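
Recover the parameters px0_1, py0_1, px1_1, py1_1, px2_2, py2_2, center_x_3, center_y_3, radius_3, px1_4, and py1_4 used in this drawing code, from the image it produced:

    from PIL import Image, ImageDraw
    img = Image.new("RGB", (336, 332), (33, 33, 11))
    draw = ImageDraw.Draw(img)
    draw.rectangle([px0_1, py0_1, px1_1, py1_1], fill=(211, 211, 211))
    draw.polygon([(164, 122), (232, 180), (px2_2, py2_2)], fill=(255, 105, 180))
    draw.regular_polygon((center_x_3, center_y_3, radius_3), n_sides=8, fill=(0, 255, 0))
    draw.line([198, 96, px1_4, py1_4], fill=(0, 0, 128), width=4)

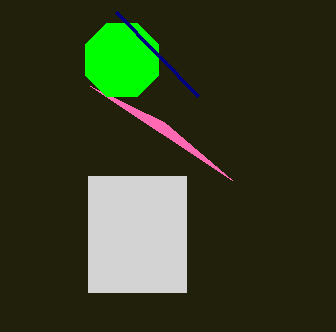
px0_1 = 88
py0_1 = 176
px1_1 = 186
py1_1 = 292
px2_2 = 90
py2_2 = 86
center_x_3 = 122
center_y_3 = 60
radius_3 = 40
px1_4 = 116
py1_4 = 12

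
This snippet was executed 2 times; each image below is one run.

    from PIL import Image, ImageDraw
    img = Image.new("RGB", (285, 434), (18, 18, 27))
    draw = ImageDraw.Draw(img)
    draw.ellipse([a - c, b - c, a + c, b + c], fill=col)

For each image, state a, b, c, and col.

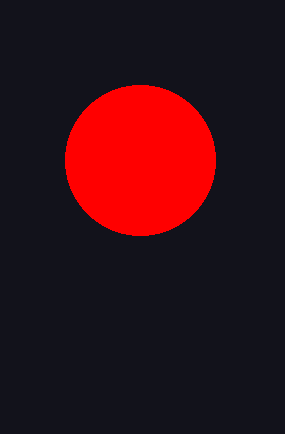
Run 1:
a = 140; b = 160; c = 75; col = 'red'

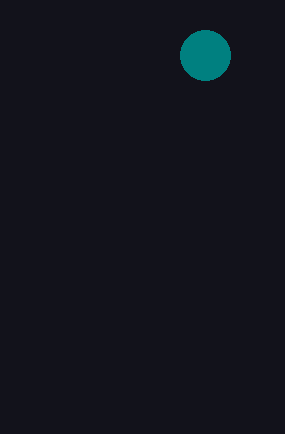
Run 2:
a = 205
b = 55
c = 25
col = 'teal'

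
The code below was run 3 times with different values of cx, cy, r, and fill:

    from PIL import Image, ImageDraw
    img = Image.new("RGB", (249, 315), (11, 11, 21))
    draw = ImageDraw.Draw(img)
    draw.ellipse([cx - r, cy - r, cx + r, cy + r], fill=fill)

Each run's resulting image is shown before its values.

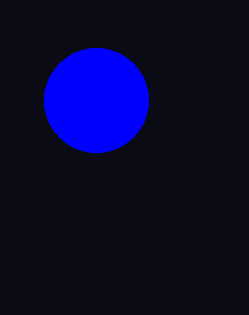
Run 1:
cx = 96, cy = 100, r = 52, fill = 'blue'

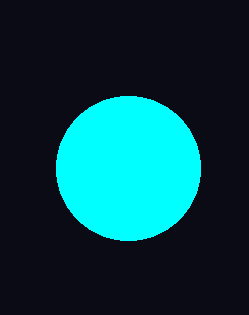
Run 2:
cx = 128; cy = 168; r = 72; fill = 'cyan'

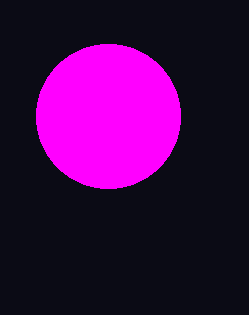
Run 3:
cx = 108; cy = 116; r = 72; fill = 'magenta'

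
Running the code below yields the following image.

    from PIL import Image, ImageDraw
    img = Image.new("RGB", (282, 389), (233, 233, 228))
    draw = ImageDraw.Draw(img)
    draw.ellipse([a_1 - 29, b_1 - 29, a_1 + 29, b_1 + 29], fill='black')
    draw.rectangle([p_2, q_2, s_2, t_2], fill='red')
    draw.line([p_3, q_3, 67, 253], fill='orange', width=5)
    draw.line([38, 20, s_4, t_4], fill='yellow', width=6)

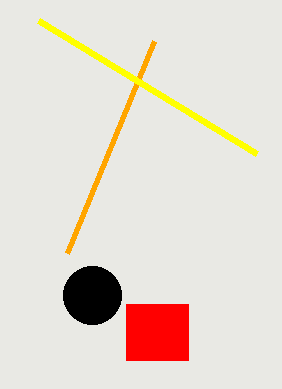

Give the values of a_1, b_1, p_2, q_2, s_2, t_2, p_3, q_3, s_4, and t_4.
a_1 = 92
b_1 = 295
p_2 = 126
q_2 = 304
s_2 = 188
t_2 = 360
p_3 = 154
q_3 = 41
s_4 = 256
t_4 = 153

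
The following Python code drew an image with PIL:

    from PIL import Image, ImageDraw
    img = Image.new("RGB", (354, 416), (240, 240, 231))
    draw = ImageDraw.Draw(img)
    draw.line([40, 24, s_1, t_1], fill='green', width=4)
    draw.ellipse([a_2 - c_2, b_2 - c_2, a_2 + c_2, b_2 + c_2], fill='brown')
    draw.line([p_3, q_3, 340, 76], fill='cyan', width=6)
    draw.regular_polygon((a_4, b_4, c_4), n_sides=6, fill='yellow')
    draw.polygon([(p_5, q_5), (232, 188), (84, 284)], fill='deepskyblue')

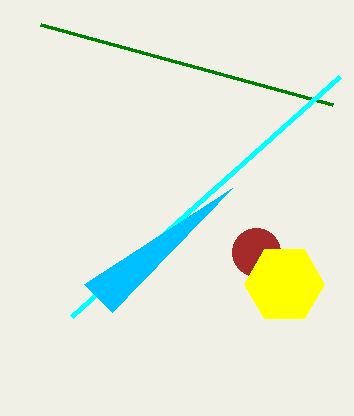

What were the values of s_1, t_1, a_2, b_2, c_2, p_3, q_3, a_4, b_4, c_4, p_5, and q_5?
s_1 = 332, t_1 = 104, a_2 = 256, b_2 = 252, c_2 = 24, p_3 = 72, q_3 = 316, a_4 = 284, b_4 = 284, c_4 = 40, p_5 = 112, q_5 = 312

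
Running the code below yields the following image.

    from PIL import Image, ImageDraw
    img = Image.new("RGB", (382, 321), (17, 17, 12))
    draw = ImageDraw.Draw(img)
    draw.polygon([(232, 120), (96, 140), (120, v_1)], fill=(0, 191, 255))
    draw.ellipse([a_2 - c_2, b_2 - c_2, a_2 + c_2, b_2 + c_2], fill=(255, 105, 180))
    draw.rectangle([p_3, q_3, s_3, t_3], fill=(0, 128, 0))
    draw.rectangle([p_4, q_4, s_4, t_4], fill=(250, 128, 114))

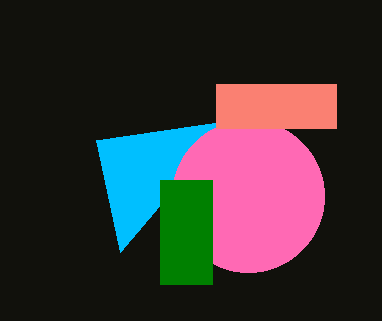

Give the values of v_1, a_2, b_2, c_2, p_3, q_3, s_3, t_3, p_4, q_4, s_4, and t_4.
v_1 = 252; a_2 = 248; b_2 = 196; c_2 = 76; p_3 = 160; q_3 = 180; s_3 = 212; t_3 = 284; p_4 = 216; q_4 = 84; s_4 = 336; t_4 = 128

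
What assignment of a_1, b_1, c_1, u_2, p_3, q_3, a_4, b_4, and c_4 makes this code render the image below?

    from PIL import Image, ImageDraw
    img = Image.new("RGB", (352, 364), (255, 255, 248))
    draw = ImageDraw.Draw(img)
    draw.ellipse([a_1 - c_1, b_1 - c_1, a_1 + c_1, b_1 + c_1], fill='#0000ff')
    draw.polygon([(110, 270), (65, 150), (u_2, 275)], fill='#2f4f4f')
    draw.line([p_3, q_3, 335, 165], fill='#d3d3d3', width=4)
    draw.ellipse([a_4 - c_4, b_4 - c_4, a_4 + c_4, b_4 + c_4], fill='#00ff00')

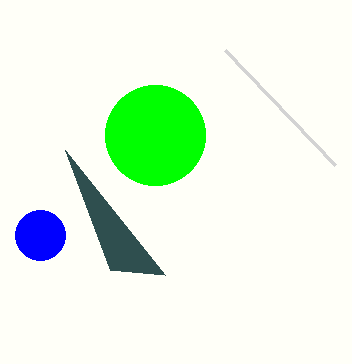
a_1 = 40, b_1 = 235, c_1 = 25, u_2 = 165, p_3 = 225, q_3 = 50, a_4 = 155, b_4 = 135, c_4 = 50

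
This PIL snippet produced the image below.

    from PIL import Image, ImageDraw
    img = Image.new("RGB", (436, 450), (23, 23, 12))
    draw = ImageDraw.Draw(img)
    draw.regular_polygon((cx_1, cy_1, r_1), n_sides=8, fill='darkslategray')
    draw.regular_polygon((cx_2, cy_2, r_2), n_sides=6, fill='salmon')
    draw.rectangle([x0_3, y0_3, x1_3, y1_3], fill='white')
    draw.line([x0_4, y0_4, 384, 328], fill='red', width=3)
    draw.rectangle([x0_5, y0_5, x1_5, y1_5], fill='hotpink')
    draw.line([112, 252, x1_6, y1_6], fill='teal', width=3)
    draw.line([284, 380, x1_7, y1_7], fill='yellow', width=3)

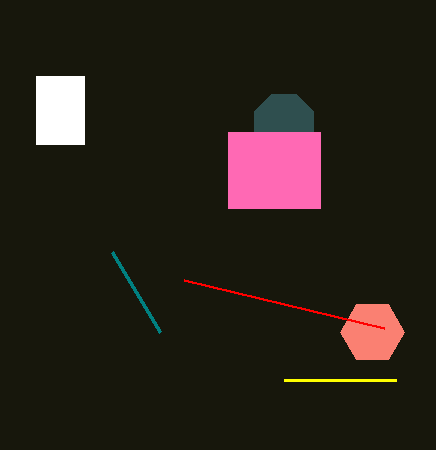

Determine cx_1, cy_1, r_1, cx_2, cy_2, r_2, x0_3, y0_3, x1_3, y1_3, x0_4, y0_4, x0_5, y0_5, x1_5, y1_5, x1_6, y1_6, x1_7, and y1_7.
cx_1 = 284
cy_1 = 124
r_1 = 32
cx_2 = 372
cy_2 = 332
r_2 = 32
x0_3 = 36
y0_3 = 76
x1_3 = 84
y1_3 = 144
x0_4 = 184
y0_4 = 280
x0_5 = 228
y0_5 = 132
x1_5 = 320
y1_5 = 208
x1_6 = 160
y1_6 = 332
x1_7 = 396
y1_7 = 380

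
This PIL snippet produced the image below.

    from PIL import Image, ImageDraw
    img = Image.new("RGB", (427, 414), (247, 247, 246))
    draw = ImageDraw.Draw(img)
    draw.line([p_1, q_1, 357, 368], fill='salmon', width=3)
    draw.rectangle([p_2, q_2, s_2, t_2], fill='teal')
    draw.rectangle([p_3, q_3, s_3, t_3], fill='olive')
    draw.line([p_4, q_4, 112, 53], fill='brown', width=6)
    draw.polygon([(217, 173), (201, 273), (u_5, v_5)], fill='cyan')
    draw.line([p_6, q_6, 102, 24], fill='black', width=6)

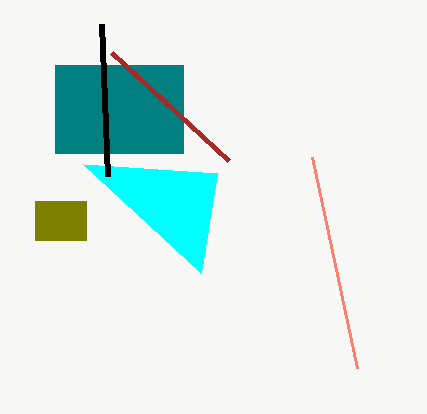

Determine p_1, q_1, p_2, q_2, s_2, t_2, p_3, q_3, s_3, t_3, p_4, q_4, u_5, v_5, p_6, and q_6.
p_1 = 312, q_1 = 157, p_2 = 55, q_2 = 65, s_2 = 183, t_2 = 153, p_3 = 35, q_3 = 201, s_3 = 86, t_3 = 240, p_4 = 229, q_4 = 161, u_5 = 83, v_5 = 164, p_6 = 108, q_6 = 176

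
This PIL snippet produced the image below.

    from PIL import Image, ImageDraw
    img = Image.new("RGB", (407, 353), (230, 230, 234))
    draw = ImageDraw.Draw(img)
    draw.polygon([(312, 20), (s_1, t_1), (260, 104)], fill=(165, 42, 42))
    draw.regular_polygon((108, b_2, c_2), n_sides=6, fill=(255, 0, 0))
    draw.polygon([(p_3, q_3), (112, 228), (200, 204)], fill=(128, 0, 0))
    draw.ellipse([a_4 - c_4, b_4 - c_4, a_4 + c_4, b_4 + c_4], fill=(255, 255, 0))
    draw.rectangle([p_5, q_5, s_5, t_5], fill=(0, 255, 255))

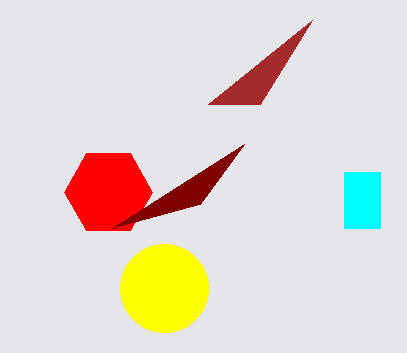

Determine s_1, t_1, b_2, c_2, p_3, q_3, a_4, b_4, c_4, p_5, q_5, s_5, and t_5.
s_1 = 208; t_1 = 104; b_2 = 192; c_2 = 44; p_3 = 244; q_3 = 144; a_4 = 164; b_4 = 288; c_4 = 44; p_5 = 344; q_5 = 172; s_5 = 380; t_5 = 228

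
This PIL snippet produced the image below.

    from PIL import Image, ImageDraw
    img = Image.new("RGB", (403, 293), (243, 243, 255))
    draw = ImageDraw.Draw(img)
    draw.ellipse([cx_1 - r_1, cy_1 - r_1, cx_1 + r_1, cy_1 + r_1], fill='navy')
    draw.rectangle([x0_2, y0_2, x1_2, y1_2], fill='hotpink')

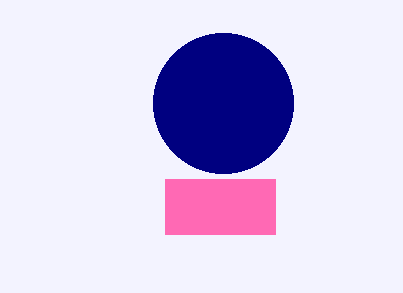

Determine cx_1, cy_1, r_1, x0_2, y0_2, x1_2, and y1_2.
cx_1 = 223, cy_1 = 103, r_1 = 70, x0_2 = 165, y0_2 = 179, x1_2 = 275, y1_2 = 234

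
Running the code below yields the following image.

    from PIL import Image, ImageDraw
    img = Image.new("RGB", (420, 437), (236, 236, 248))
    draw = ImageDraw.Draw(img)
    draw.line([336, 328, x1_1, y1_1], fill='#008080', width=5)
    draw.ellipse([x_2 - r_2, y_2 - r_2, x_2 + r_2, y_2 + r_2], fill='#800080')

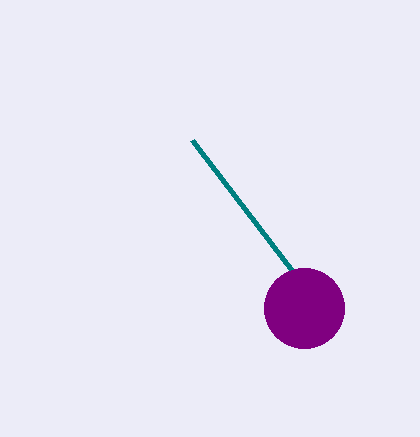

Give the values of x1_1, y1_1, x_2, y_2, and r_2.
x1_1 = 192, y1_1 = 140, x_2 = 304, y_2 = 308, r_2 = 40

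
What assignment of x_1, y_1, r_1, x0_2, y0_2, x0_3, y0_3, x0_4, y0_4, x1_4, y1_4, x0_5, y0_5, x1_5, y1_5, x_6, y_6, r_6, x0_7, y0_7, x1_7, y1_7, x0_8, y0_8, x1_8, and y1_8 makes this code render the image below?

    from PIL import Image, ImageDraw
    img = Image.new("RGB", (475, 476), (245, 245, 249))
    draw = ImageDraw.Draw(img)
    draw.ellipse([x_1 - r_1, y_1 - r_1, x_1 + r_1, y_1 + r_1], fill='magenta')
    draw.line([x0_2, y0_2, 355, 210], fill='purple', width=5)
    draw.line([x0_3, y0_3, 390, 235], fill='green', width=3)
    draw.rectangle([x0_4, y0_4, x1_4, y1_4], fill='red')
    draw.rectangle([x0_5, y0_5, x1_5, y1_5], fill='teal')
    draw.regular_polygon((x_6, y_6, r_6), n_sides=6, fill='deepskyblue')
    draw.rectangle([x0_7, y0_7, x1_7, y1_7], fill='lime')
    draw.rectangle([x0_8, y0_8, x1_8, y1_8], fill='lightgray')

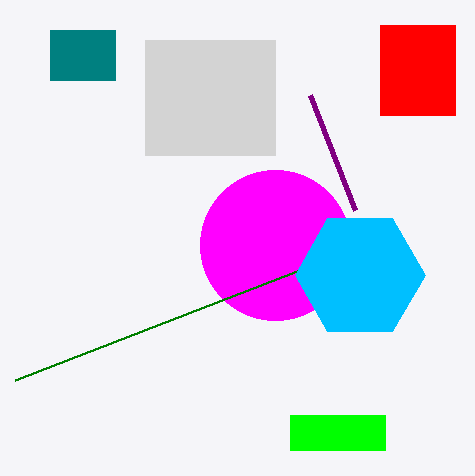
x_1 = 275; y_1 = 245; r_1 = 75; x0_2 = 310; y0_2 = 95; x0_3 = 15; y0_3 = 380; x0_4 = 380; y0_4 = 25; x1_4 = 455; y1_4 = 115; x0_5 = 50; y0_5 = 30; x1_5 = 115; y1_5 = 80; x_6 = 360; y_6 = 275; r_6 = 65; x0_7 = 290; y0_7 = 415; x1_7 = 385; y1_7 = 450; x0_8 = 145; y0_8 = 40; x1_8 = 275; y1_8 = 155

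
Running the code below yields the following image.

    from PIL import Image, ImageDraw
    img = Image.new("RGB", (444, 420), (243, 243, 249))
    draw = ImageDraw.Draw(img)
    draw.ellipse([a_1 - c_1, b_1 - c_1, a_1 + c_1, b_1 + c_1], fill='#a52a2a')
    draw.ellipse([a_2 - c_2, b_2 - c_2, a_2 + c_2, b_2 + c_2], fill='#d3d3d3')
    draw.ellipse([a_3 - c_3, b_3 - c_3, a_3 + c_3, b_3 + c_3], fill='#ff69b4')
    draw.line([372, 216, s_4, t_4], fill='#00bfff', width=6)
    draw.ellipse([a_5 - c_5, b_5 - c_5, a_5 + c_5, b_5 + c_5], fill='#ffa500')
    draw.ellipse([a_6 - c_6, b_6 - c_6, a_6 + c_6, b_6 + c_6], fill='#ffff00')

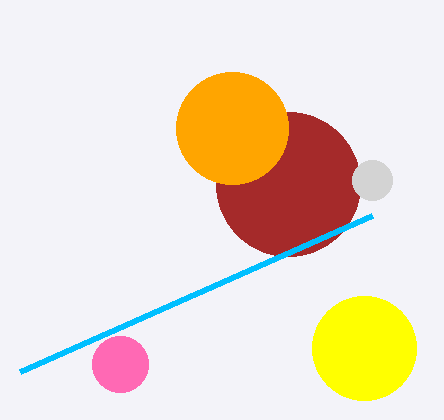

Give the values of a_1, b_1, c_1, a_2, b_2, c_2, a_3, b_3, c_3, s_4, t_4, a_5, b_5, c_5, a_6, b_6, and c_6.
a_1 = 288; b_1 = 184; c_1 = 72; a_2 = 372; b_2 = 180; c_2 = 20; a_3 = 120; b_3 = 364; c_3 = 28; s_4 = 20; t_4 = 372; a_5 = 232; b_5 = 128; c_5 = 56; a_6 = 364; b_6 = 348; c_6 = 52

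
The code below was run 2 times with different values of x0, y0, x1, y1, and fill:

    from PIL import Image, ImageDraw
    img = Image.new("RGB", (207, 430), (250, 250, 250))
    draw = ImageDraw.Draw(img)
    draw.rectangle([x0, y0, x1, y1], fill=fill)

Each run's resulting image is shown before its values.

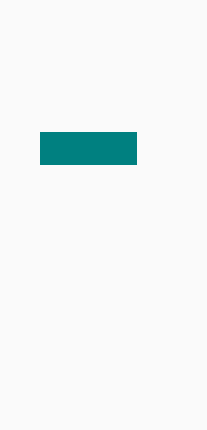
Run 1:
x0 = 40; y0 = 132; x1 = 136; y1 = 164; fill = 'teal'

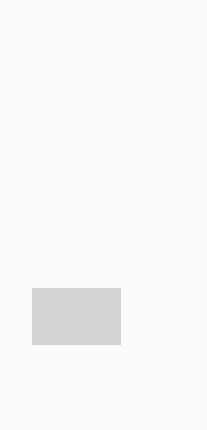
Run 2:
x0 = 32
y0 = 288
x1 = 120
y1 = 344
fill = 'lightgray'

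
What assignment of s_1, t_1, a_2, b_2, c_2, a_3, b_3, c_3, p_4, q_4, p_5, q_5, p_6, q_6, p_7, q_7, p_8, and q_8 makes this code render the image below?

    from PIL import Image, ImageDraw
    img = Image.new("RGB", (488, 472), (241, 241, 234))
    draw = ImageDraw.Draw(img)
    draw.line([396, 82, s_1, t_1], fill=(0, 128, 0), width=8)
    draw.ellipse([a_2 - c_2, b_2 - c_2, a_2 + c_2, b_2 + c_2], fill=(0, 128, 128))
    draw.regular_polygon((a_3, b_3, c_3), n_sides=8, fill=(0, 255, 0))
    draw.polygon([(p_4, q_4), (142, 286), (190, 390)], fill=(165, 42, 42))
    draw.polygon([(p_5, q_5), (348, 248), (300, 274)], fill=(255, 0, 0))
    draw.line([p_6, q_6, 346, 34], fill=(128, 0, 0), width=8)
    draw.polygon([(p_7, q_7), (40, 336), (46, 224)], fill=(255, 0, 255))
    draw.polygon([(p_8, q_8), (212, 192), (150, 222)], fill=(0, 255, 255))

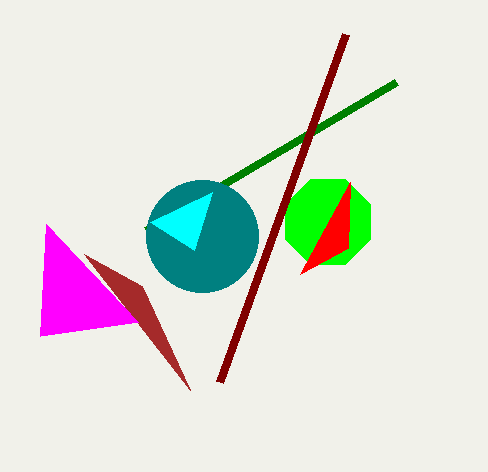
s_1 = 146
t_1 = 230
a_2 = 202
b_2 = 236
c_2 = 56
a_3 = 328
b_3 = 222
c_3 = 46
p_4 = 84
q_4 = 254
p_5 = 350
q_5 = 182
p_6 = 220
q_6 = 382
p_7 = 138
q_7 = 322
p_8 = 194
q_8 = 250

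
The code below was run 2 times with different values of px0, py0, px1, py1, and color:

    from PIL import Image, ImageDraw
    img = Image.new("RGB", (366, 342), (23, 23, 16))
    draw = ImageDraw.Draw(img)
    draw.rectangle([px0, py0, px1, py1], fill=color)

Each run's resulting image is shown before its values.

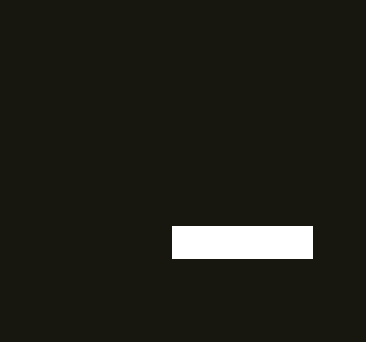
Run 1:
px0 = 172; py0 = 226; px1 = 312; py1 = 258; color = 'white'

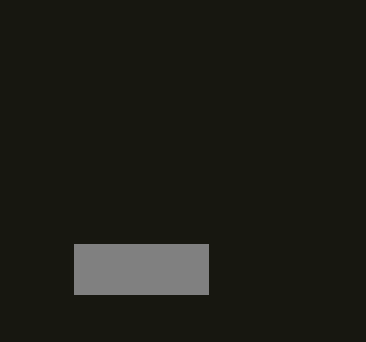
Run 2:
px0 = 74
py0 = 244
px1 = 208
py1 = 294
color = 'gray'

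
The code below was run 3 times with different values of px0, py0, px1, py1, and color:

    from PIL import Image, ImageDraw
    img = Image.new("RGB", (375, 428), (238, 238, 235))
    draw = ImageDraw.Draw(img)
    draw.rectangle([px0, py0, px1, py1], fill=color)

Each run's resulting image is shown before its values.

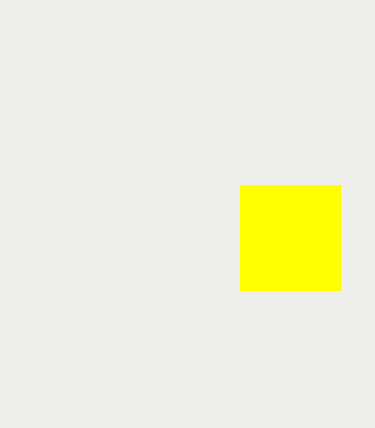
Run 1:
px0 = 240, py0 = 185, px1 = 340, py1 = 290, color = 'yellow'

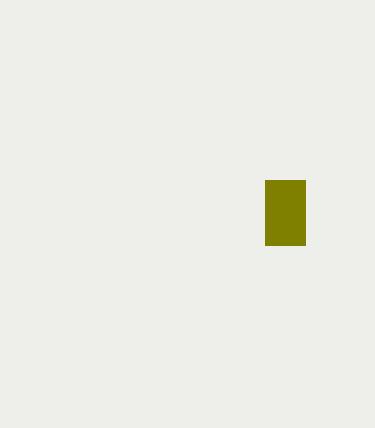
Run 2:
px0 = 265
py0 = 180
px1 = 305
py1 = 245
color = 'olive'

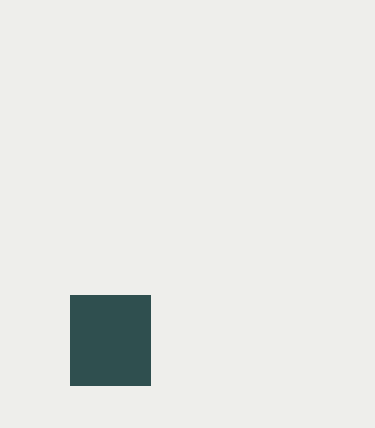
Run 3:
px0 = 70, py0 = 295, px1 = 150, py1 = 385, color = 'darkslategray'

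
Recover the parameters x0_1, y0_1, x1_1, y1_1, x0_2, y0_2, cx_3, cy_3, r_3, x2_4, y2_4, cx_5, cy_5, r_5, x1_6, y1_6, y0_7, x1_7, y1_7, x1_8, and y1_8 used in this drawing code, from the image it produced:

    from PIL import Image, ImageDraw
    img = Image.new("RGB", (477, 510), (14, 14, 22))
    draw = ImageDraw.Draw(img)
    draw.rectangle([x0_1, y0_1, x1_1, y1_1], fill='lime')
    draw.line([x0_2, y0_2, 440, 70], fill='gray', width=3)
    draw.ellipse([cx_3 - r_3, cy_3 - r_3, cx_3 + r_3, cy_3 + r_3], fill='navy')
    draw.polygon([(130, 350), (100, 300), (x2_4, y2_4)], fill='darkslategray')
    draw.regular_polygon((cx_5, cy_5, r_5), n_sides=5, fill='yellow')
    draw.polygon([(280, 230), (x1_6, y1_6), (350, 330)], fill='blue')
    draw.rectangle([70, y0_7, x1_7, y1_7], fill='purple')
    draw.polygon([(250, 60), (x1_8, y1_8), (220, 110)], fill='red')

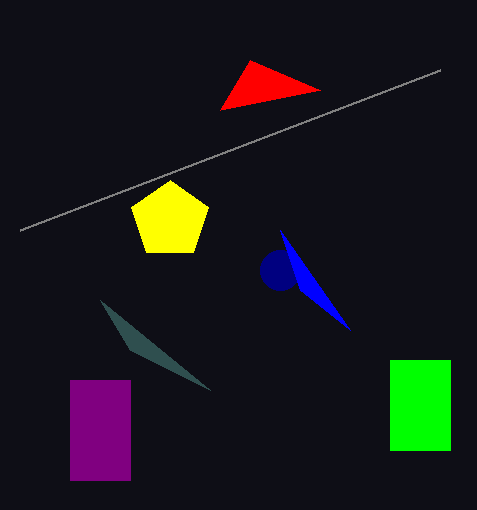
x0_1 = 390; y0_1 = 360; x1_1 = 450; y1_1 = 450; x0_2 = 20; y0_2 = 230; cx_3 = 280; cy_3 = 270; r_3 = 20; x2_4 = 210; y2_4 = 390; cx_5 = 170; cy_5 = 220; r_5 = 40; x1_6 = 300; y1_6 = 290; y0_7 = 380; x1_7 = 130; y1_7 = 480; x1_8 = 320; y1_8 = 90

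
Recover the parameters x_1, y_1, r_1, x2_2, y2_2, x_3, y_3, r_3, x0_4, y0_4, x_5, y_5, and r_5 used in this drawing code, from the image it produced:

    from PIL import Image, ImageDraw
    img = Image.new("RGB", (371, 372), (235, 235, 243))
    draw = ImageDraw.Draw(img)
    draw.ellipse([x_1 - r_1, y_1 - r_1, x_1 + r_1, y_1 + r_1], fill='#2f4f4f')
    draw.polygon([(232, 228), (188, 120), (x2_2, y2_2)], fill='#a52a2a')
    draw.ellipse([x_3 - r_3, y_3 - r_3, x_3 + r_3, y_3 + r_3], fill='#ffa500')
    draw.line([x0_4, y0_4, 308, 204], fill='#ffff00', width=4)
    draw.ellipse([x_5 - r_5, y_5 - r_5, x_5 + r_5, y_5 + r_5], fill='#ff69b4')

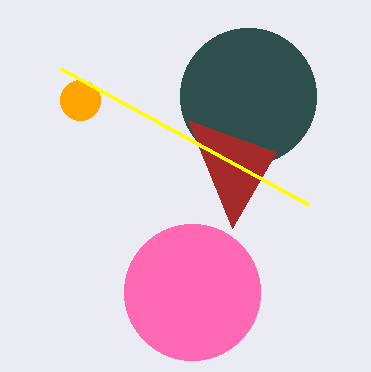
x_1 = 248; y_1 = 96; r_1 = 68; x2_2 = 276; y2_2 = 152; x_3 = 80; y_3 = 100; r_3 = 20; x0_4 = 60; y0_4 = 68; x_5 = 192; y_5 = 292; r_5 = 68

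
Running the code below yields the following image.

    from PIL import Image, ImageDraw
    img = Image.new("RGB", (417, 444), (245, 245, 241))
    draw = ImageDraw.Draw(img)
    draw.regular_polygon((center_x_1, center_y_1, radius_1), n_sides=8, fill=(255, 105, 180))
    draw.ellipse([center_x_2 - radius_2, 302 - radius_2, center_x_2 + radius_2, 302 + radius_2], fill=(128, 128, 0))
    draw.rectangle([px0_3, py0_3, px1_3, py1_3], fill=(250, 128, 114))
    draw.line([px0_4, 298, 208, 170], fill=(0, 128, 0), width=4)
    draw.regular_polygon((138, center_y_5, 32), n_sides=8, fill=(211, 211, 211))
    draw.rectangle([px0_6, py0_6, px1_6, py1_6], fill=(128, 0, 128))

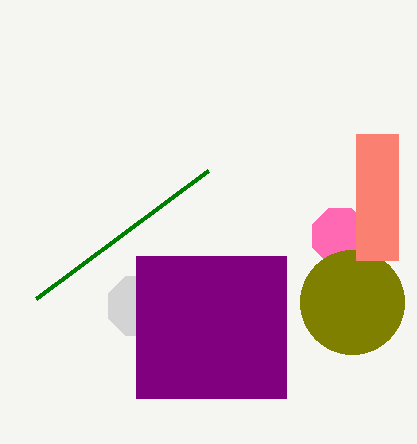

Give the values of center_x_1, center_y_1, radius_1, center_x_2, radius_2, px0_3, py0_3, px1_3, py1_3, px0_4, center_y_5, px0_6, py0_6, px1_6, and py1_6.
center_x_1 = 340
center_y_1 = 236
radius_1 = 30
center_x_2 = 352
radius_2 = 52
px0_3 = 356
py0_3 = 134
px1_3 = 398
py1_3 = 260
px0_4 = 36
center_y_5 = 306
px0_6 = 136
py0_6 = 256
px1_6 = 286
py1_6 = 398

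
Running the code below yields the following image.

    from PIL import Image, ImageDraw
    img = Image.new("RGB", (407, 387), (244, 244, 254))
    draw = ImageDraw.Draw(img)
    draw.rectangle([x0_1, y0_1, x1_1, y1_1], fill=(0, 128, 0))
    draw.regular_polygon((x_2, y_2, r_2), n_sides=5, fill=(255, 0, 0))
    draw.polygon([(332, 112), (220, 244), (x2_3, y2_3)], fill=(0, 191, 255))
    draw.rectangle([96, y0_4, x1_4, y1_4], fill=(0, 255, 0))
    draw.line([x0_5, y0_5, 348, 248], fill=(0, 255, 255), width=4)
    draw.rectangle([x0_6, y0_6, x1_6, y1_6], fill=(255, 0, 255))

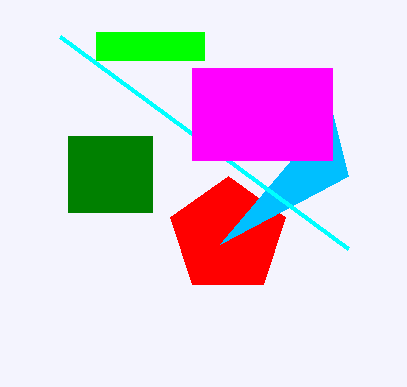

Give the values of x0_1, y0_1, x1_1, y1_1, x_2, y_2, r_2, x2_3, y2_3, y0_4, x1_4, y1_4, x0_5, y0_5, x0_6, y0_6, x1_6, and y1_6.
x0_1 = 68; y0_1 = 136; x1_1 = 152; y1_1 = 212; x_2 = 228; y_2 = 236; r_2 = 60; x2_3 = 348; y2_3 = 176; y0_4 = 32; x1_4 = 204; y1_4 = 60; x0_5 = 60; y0_5 = 36; x0_6 = 192; y0_6 = 68; x1_6 = 332; y1_6 = 160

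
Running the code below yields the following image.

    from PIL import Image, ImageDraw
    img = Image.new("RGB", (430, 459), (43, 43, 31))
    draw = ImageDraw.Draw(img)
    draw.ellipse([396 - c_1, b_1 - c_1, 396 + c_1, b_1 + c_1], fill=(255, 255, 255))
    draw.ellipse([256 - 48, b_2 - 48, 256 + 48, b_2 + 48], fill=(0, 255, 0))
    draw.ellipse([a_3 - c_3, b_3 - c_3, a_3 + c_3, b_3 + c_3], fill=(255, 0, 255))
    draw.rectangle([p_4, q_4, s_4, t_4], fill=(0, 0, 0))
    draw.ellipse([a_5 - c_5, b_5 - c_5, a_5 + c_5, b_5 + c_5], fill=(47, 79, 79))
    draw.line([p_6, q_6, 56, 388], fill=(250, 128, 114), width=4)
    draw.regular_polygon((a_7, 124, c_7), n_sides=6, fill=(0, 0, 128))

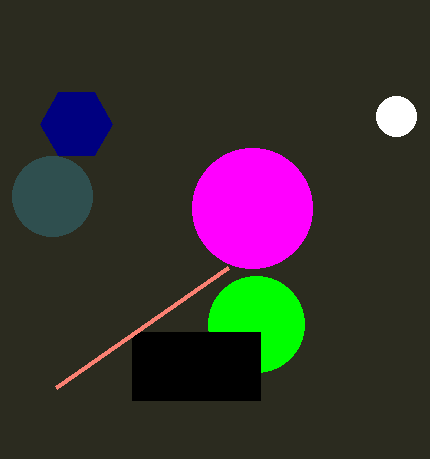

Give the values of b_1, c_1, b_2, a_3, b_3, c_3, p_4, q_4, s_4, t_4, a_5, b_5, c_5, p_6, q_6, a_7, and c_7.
b_1 = 116, c_1 = 20, b_2 = 324, a_3 = 252, b_3 = 208, c_3 = 60, p_4 = 132, q_4 = 332, s_4 = 260, t_4 = 400, a_5 = 52, b_5 = 196, c_5 = 40, p_6 = 228, q_6 = 268, a_7 = 76, c_7 = 36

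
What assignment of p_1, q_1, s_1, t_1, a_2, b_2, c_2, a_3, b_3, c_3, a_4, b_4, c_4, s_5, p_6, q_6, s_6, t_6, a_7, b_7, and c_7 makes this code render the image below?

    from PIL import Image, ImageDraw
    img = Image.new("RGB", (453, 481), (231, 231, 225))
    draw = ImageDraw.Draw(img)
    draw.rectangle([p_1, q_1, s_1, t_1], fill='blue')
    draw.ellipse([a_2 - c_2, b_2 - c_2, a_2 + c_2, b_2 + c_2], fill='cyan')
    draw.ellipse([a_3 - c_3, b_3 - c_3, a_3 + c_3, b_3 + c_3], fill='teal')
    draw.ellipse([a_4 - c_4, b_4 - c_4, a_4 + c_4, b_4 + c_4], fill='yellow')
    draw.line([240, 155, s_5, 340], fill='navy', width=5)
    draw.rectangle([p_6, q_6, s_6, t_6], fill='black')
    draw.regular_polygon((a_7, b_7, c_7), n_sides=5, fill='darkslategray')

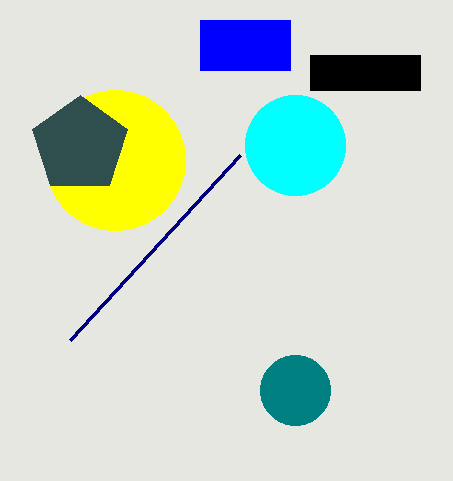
p_1 = 200, q_1 = 20, s_1 = 290, t_1 = 70, a_2 = 295, b_2 = 145, c_2 = 50, a_3 = 295, b_3 = 390, c_3 = 35, a_4 = 115, b_4 = 160, c_4 = 70, s_5 = 70, p_6 = 310, q_6 = 55, s_6 = 420, t_6 = 90, a_7 = 80, b_7 = 145, c_7 = 50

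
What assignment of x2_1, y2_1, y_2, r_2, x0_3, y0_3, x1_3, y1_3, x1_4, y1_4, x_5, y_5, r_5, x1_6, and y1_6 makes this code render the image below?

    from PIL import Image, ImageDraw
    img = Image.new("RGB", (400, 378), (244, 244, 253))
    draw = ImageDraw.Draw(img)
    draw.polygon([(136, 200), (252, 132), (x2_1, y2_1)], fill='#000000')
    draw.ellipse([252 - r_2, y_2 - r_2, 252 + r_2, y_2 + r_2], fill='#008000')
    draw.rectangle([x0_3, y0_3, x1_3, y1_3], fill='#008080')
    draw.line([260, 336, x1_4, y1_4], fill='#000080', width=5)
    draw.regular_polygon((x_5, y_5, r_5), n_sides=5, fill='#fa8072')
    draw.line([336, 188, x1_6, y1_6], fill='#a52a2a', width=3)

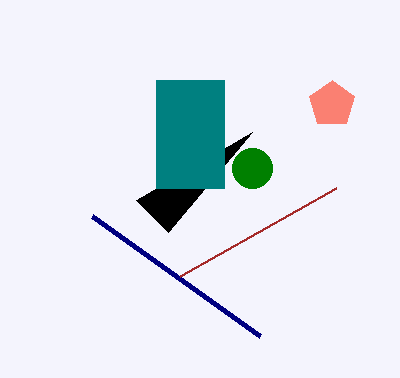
x2_1 = 168, y2_1 = 232, y_2 = 168, r_2 = 20, x0_3 = 156, y0_3 = 80, x1_3 = 224, y1_3 = 188, x1_4 = 92, y1_4 = 216, x_5 = 332, y_5 = 104, r_5 = 24, x1_6 = 180, y1_6 = 276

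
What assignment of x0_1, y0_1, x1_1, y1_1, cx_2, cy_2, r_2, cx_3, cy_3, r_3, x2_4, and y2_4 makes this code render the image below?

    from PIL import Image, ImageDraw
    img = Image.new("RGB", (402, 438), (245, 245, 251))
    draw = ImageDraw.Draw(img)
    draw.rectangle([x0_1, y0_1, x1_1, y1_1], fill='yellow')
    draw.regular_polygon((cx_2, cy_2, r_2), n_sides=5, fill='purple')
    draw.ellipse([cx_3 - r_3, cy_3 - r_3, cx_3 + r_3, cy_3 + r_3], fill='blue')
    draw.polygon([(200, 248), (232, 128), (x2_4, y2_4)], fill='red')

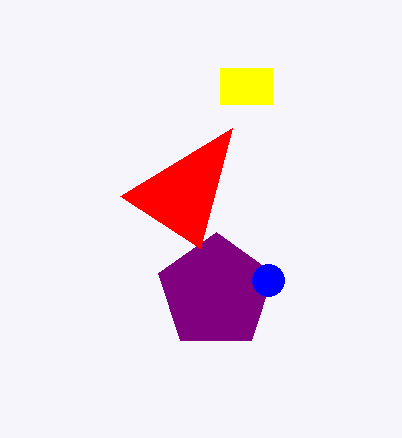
x0_1 = 220; y0_1 = 68; x1_1 = 272; y1_1 = 104; cx_2 = 216; cy_2 = 292; r_2 = 60; cx_3 = 268; cy_3 = 280; r_3 = 16; x2_4 = 120; y2_4 = 196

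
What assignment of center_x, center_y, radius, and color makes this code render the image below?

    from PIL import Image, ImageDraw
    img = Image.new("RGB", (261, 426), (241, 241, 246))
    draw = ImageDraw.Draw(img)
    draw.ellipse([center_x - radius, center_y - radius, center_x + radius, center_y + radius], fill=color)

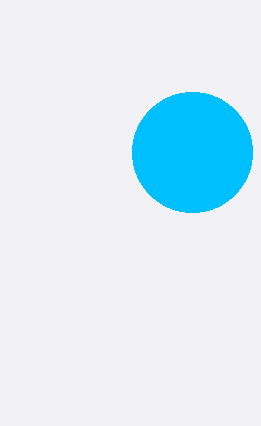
center_x = 192
center_y = 152
radius = 60
color = 'deepskyblue'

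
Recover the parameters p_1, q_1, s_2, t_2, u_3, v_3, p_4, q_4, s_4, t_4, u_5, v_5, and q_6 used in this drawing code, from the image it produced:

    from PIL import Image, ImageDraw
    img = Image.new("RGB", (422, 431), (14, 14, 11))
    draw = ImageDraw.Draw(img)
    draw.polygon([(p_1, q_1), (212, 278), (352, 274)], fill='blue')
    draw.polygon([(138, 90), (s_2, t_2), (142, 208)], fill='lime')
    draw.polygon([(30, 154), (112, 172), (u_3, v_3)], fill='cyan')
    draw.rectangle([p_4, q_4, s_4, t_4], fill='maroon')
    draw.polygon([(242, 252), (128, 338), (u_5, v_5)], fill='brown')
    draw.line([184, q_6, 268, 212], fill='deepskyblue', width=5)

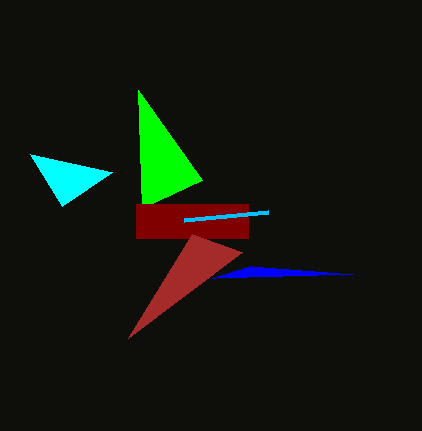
p_1 = 250
q_1 = 266
s_2 = 202
t_2 = 180
u_3 = 62
v_3 = 206
p_4 = 136
q_4 = 204
s_4 = 248
t_4 = 238
u_5 = 192
v_5 = 234
q_6 = 220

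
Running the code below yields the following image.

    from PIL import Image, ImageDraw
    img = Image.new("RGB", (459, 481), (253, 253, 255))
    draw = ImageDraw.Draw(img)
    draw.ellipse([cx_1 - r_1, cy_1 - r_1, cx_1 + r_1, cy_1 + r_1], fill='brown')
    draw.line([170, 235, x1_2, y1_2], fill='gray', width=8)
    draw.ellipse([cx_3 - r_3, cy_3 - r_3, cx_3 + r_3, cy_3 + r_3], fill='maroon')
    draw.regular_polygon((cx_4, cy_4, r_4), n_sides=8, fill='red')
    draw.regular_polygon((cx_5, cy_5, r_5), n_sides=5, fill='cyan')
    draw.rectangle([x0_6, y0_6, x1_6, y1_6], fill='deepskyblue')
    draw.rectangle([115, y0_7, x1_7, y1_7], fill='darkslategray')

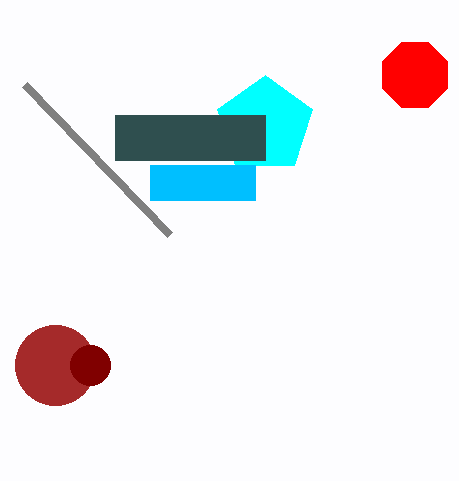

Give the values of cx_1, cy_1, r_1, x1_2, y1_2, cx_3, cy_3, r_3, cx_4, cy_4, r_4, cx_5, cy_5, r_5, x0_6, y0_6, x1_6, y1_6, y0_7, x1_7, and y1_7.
cx_1 = 55; cy_1 = 365; r_1 = 40; x1_2 = 25; y1_2 = 85; cx_3 = 90; cy_3 = 365; r_3 = 20; cx_4 = 415; cy_4 = 75; r_4 = 35; cx_5 = 265; cy_5 = 125; r_5 = 50; x0_6 = 150; y0_6 = 165; x1_6 = 255; y1_6 = 200; y0_7 = 115; x1_7 = 265; y1_7 = 160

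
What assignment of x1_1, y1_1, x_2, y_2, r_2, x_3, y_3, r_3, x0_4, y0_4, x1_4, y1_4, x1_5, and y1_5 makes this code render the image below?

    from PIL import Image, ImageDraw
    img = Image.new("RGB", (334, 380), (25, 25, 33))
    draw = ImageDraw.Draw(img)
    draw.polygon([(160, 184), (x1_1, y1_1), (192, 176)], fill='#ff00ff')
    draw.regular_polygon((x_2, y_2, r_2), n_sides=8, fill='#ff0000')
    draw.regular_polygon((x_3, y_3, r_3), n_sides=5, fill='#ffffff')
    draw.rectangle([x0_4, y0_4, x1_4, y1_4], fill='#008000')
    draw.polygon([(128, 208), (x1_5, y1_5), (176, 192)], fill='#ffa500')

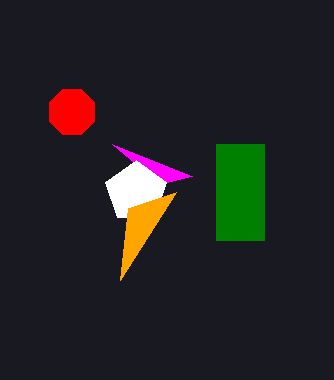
x1_1 = 112; y1_1 = 144; x_2 = 72; y_2 = 112; r_2 = 24; x_3 = 136; y_3 = 192; r_3 = 32; x0_4 = 216; y0_4 = 144; x1_4 = 264; y1_4 = 240; x1_5 = 120; y1_5 = 280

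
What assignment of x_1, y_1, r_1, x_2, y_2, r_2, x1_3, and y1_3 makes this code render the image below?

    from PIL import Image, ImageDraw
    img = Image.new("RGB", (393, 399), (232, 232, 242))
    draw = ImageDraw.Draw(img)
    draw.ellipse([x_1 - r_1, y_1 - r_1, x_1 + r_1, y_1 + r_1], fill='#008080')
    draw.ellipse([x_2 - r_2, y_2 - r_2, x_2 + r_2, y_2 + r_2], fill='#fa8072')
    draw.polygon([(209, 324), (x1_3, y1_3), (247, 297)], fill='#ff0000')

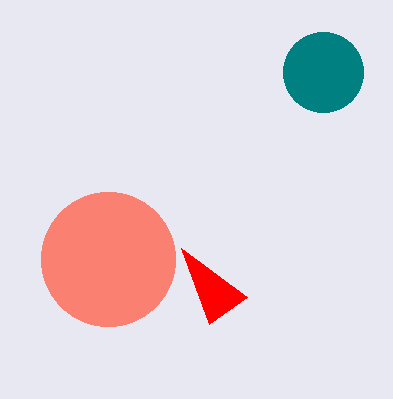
x_1 = 323, y_1 = 72, r_1 = 40, x_2 = 108, y_2 = 259, r_2 = 67, x1_3 = 181, y1_3 = 248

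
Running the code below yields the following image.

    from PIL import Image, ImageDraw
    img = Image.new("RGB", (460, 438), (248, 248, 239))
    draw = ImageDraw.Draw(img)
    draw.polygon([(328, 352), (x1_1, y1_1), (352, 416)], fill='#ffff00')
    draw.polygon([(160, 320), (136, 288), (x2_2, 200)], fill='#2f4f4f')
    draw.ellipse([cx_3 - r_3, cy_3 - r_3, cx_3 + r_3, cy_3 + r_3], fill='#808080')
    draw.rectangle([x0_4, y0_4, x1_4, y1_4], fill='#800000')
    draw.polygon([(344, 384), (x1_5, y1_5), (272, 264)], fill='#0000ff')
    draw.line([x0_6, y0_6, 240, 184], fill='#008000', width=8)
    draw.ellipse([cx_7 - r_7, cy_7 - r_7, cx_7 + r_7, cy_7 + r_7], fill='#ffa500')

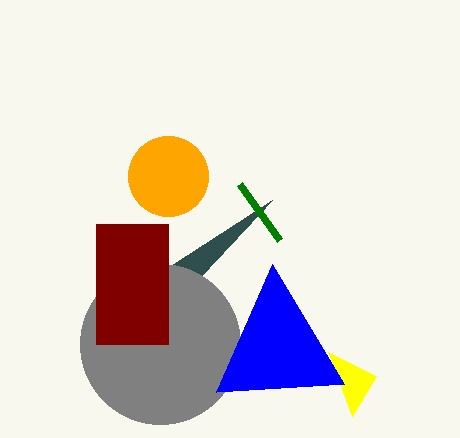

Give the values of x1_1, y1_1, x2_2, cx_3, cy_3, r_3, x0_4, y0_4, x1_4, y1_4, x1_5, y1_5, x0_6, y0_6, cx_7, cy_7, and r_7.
x1_1 = 376
y1_1 = 376
x2_2 = 272
cx_3 = 160
cy_3 = 344
r_3 = 80
x0_4 = 96
y0_4 = 224
x1_4 = 168
y1_4 = 344
x1_5 = 216
y1_5 = 392
x0_6 = 280
y0_6 = 240
cx_7 = 168
cy_7 = 176
r_7 = 40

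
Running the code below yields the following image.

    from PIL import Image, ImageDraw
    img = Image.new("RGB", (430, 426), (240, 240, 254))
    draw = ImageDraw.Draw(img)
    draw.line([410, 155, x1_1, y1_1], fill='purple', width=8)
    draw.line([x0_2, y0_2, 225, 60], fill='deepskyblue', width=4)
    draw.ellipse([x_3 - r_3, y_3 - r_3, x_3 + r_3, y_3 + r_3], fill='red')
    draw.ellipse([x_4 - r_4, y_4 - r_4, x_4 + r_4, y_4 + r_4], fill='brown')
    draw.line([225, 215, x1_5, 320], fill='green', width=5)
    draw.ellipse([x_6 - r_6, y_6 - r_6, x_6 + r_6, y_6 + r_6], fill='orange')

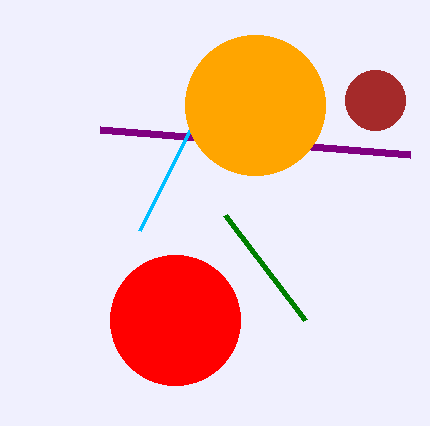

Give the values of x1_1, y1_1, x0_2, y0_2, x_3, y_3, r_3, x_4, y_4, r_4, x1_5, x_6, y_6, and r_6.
x1_1 = 100, y1_1 = 130, x0_2 = 140, y0_2 = 230, x_3 = 175, y_3 = 320, r_3 = 65, x_4 = 375, y_4 = 100, r_4 = 30, x1_5 = 305, x_6 = 255, y_6 = 105, r_6 = 70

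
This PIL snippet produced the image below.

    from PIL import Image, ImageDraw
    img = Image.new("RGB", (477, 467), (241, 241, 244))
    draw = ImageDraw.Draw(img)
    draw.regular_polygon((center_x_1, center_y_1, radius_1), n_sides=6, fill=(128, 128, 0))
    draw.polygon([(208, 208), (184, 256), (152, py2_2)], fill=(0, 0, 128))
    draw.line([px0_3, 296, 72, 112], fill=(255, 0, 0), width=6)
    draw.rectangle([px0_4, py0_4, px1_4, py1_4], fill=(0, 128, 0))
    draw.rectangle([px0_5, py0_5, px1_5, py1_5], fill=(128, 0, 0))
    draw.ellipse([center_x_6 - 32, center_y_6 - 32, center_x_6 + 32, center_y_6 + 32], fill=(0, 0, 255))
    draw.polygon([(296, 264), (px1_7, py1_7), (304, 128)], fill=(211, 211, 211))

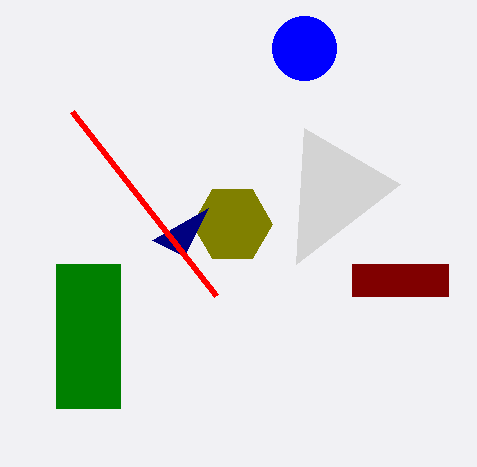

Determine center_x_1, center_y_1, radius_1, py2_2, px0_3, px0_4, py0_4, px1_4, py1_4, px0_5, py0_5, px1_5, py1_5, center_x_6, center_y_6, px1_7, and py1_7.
center_x_1 = 232
center_y_1 = 224
radius_1 = 40
py2_2 = 240
px0_3 = 216
px0_4 = 56
py0_4 = 264
px1_4 = 120
py1_4 = 408
px0_5 = 352
py0_5 = 264
px1_5 = 448
py1_5 = 296
center_x_6 = 304
center_y_6 = 48
px1_7 = 400
py1_7 = 184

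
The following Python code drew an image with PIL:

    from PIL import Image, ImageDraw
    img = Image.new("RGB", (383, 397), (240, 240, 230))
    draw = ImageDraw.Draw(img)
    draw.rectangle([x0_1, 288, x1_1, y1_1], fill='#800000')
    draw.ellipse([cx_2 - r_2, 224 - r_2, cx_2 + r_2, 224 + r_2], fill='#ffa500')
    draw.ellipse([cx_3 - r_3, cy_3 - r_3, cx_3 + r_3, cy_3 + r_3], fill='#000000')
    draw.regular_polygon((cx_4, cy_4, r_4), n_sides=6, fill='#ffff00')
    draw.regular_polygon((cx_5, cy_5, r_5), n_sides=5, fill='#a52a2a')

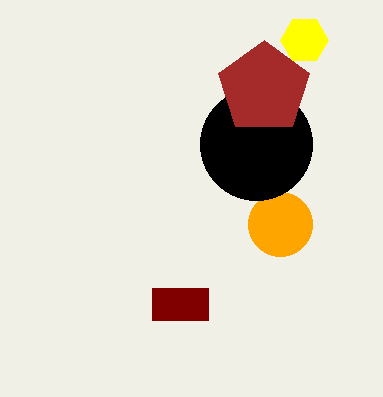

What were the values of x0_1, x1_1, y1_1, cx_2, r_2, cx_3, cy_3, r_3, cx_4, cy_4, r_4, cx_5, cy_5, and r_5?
x0_1 = 152; x1_1 = 208; y1_1 = 320; cx_2 = 280; r_2 = 32; cx_3 = 256; cy_3 = 144; r_3 = 56; cx_4 = 304; cy_4 = 40; r_4 = 24; cx_5 = 264; cy_5 = 88; r_5 = 48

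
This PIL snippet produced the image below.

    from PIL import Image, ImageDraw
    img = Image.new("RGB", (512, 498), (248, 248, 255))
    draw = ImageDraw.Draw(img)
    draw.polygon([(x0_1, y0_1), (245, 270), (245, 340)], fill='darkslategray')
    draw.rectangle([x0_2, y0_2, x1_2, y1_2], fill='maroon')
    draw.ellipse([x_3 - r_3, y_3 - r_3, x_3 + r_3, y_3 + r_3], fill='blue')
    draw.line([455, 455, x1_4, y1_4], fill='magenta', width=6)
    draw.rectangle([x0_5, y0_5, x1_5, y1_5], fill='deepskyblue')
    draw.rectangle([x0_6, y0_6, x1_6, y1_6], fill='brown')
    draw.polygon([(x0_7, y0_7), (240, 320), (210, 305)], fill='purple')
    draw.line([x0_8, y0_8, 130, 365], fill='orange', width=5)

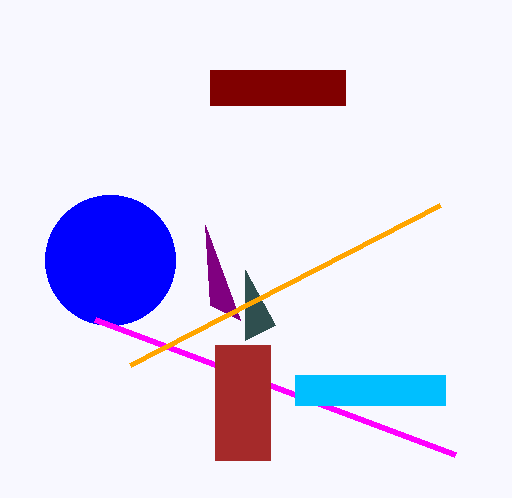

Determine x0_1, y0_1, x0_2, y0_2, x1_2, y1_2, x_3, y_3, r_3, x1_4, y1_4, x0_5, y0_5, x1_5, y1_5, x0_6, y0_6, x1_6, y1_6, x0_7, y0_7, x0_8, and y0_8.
x0_1 = 275, y0_1 = 325, x0_2 = 210, y0_2 = 70, x1_2 = 345, y1_2 = 105, x_3 = 110, y_3 = 260, r_3 = 65, x1_4 = 95, y1_4 = 320, x0_5 = 295, y0_5 = 375, x1_5 = 445, y1_5 = 405, x0_6 = 215, y0_6 = 345, x1_6 = 270, y1_6 = 460, x0_7 = 205, y0_7 = 225, x0_8 = 440, y0_8 = 205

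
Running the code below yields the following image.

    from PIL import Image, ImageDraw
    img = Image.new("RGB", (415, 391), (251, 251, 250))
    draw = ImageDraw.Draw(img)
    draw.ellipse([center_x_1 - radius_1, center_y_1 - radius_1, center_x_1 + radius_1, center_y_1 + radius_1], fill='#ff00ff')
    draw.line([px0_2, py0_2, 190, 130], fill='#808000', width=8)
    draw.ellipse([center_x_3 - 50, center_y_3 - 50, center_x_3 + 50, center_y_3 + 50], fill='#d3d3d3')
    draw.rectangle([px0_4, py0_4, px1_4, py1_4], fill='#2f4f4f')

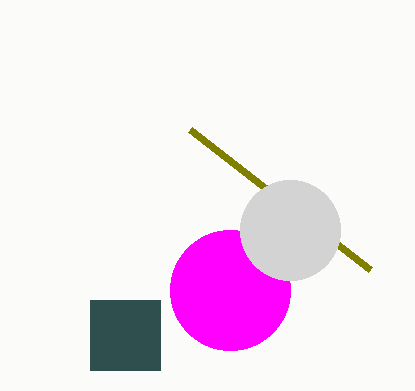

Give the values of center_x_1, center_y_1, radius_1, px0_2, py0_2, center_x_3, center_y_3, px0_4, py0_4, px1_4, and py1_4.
center_x_1 = 230
center_y_1 = 290
radius_1 = 60
px0_2 = 370
py0_2 = 270
center_x_3 = 290
center_y_3 = 230
px0_4 = 90
py0_4 = 300
px1_4 = 160
py1_4 = 370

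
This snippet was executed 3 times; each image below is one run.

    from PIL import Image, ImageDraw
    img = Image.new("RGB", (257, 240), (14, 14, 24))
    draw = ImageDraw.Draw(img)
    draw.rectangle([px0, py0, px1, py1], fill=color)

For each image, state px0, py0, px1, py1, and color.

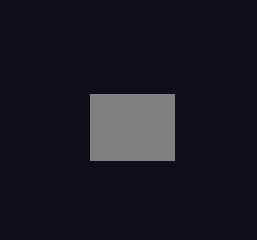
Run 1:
px0 = 90, py0 = 94, px1 = 174, py1 = 160, color = 'gray'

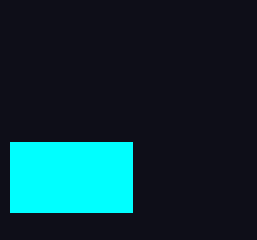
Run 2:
px0 = 10, py0 = 142, px1 = 132, py1 = 212, color = 'cyan'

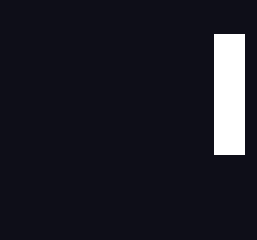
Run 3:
px0 = 214
py0 = 34
px1 = 244
py1 = 154
color = 'white'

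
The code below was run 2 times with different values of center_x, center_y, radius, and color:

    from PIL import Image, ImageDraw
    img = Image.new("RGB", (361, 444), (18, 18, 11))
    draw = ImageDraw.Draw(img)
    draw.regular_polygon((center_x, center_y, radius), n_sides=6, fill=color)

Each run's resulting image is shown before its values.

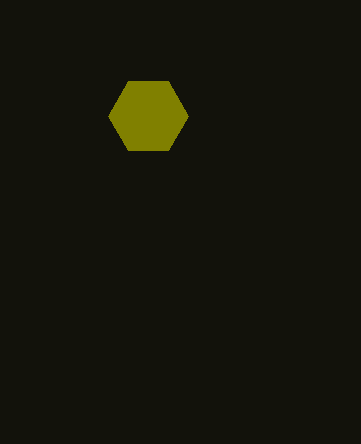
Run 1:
center_x = 148
center_y = 116
radius = 40
color = 'olive'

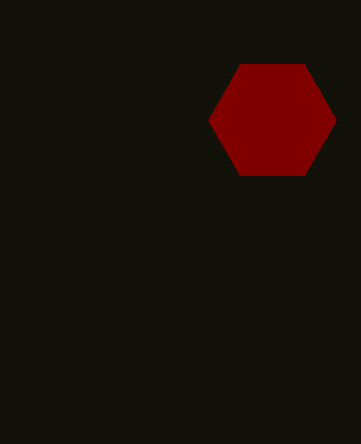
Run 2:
center_x = 272
center_y = 120
radius = 64
color = 'maroon'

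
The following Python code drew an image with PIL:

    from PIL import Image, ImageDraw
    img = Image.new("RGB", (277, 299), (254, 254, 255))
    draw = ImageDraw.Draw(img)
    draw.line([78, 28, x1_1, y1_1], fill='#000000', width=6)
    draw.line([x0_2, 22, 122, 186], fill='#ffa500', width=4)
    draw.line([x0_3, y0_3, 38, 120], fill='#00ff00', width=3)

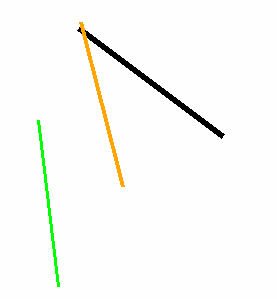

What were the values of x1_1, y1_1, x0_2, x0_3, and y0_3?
x1_1 = 222
y1_1 = 136
x0_2 = 80
x0_3 = 58
y0_3 = 286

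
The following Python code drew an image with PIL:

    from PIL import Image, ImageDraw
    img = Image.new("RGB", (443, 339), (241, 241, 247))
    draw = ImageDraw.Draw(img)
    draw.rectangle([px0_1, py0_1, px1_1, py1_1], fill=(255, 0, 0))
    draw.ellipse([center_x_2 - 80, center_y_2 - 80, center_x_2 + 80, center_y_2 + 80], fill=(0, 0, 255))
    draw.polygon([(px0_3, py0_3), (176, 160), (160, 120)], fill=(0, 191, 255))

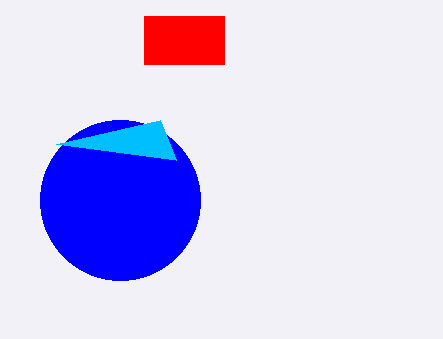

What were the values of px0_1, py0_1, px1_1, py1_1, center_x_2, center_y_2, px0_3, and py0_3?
px0_1 = 144; py0_1 = 16; px1_1 = 224; py1_1 = 64; center_x_2 = 120; center_y_2 = 200; px0_3 = 56; py0_3 = 144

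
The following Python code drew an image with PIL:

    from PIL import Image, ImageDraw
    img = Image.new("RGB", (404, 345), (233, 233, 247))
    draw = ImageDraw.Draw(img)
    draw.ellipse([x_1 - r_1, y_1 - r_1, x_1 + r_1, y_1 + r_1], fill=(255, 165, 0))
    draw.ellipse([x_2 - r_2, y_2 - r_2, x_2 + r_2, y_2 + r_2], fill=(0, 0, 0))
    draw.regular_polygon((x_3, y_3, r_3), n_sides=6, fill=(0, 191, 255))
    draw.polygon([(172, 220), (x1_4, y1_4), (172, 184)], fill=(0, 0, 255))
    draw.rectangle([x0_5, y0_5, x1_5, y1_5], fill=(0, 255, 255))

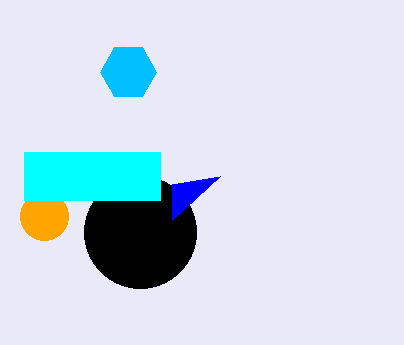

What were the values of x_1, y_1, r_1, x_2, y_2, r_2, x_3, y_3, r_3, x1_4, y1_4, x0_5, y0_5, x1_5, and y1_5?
x_1 = 44; y_1 = 216; r_1 = 24; x_2 = 140; y_2 = 232; r_2 = 56; x_3 = 128; y_3 = 72; r_3 = 28; x1_4 = 220; y1_4 = 176; x0_5 = 24; y0_5 = 152; x1_5 = 160; y1_5 = 200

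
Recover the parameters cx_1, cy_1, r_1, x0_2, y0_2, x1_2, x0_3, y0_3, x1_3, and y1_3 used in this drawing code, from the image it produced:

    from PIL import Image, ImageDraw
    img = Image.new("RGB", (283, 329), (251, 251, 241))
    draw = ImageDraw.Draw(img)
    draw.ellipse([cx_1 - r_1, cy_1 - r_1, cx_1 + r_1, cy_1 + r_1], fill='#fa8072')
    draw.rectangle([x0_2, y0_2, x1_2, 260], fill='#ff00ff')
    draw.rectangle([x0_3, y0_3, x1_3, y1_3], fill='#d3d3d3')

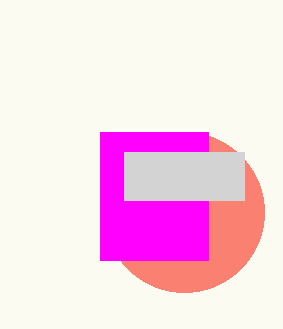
cx_1 = 184
cy_1 = 212
r_1 = 80
x0_2 = 100
y0_2 = 132
x1_2 = 208
x0_3 = 124
y0_3 = 152
x1_3 = 244
y1_3 = 200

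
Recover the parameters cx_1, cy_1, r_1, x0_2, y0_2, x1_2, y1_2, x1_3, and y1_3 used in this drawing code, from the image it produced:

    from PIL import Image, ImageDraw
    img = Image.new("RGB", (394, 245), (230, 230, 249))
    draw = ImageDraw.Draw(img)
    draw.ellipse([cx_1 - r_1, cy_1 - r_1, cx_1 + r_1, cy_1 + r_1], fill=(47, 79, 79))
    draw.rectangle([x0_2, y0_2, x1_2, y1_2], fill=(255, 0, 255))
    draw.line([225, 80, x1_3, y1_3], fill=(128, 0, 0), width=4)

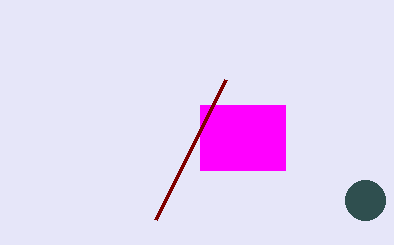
cx_1 = 365, cy_1 = 200, r_1 = 20, x0_2 = 200, y0_2 = 105, x1_2 = 285, y1_2 = 170, x1_3 = 155, y1_3 = 220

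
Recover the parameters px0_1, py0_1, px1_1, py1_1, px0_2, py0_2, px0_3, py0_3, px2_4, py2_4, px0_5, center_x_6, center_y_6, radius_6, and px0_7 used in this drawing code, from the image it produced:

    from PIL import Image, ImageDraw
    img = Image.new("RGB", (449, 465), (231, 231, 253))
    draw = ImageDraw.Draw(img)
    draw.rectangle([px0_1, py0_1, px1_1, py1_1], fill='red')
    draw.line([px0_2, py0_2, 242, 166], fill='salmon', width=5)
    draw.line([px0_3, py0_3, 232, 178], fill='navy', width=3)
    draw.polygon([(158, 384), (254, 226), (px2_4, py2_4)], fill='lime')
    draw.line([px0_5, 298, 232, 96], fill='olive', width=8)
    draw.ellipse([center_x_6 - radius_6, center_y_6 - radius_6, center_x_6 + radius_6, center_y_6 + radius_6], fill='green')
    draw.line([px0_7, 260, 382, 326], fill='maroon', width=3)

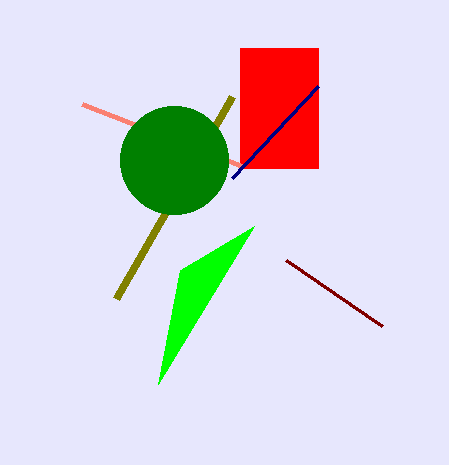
px0_1 = 240, py0_1 = 48, px1_1 = 318, py1_1 = 168, px0_2 = 82, py0_2 = 104, px0_3 = 318, py0_3 = 86, px2_4 = 180, py2_4 = 270, px0_5 = 116, center_x_6 = 174, center_y_6 = 160, radius_6 = 54, px0_7 = 286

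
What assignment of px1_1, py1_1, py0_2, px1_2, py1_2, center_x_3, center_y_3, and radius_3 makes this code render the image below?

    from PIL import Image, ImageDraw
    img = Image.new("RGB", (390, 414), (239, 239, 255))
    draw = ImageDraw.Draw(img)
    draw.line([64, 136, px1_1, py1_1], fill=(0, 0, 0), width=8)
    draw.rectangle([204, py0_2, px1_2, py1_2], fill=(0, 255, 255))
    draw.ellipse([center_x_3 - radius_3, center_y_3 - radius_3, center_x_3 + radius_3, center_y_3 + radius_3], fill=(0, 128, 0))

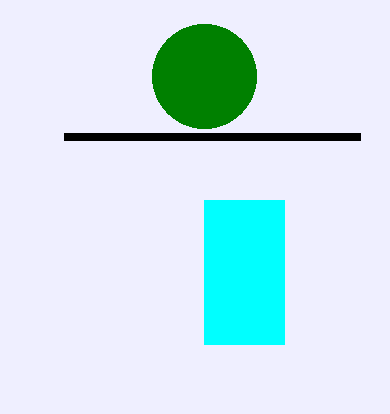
px1_1 = 360; py1_1 = 136; py0_2 = 200; px1_2 = 284; py1_2 = 344; center_x_3 = 204; center_y_3 = 76; radius_3 = 52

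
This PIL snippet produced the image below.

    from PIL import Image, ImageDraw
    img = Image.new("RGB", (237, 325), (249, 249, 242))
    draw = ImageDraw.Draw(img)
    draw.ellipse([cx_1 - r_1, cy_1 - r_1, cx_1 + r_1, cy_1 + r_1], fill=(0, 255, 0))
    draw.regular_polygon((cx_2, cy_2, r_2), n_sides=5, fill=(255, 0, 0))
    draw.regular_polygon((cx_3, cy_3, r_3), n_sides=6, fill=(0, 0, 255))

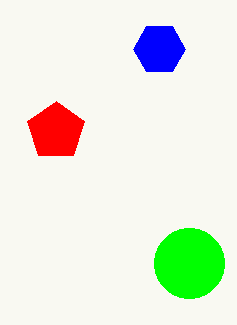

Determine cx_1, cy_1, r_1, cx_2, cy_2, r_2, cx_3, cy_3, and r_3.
cx_1 = 189, cy_1 = 263, r_1 = 35, cx_2 = 56, cy_2 = 131, r_2 = 30, cx_3 = 159, cy_3 = 49, r_3 = 26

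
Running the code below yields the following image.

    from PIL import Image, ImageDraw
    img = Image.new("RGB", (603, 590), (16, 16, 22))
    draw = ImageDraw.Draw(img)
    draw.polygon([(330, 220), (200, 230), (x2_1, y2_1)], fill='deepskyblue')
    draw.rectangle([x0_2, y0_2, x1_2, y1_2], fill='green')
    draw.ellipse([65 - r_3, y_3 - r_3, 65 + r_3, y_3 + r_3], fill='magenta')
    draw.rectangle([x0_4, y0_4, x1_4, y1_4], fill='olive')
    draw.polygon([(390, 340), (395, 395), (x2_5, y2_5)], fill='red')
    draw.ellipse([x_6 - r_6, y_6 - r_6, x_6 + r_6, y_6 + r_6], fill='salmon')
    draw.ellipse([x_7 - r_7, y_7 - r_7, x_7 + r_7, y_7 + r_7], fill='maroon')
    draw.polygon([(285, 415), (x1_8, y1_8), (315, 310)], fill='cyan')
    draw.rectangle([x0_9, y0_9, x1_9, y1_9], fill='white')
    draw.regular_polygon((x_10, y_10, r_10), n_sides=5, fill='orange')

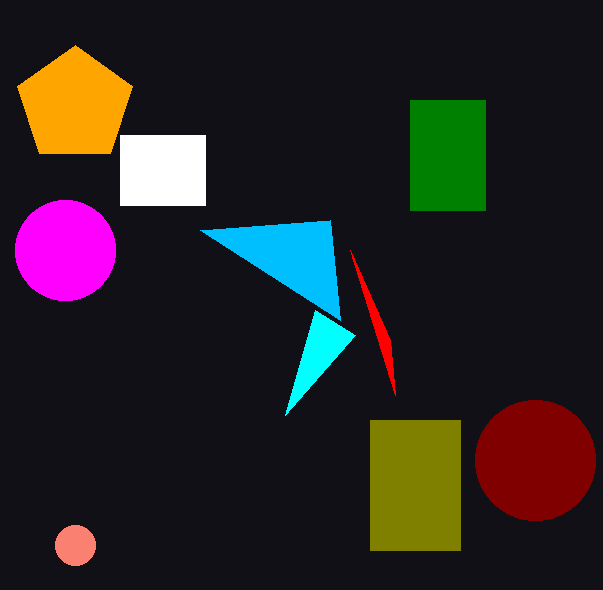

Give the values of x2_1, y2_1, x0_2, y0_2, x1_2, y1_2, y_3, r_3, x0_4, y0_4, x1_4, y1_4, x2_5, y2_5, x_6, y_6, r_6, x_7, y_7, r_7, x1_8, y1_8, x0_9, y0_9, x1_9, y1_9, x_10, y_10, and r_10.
x2_1 = 340, y2_1 = 320, x0_2 = 410, y0_2 = 100, x1_2 = 485, y1_2 = 210, y_3 = 250, r_3 = 50, x0_4 = 370, y0_4 = 420, x1_4 = 460, y1_4 = 550, x2_5 = 350, y2_5 = 250, x_6 = 75, y_6 = 545, r_6 = 20, x_7 = 535, y_7 = 460, r_7 = 60, x1_8 = 355, y1_8 = 335, x0_9 = 120, y0_9 = 135, x1_9 = 205, y1_9 = 205, x_10 = 75, y_10 = 105, r_10 = 60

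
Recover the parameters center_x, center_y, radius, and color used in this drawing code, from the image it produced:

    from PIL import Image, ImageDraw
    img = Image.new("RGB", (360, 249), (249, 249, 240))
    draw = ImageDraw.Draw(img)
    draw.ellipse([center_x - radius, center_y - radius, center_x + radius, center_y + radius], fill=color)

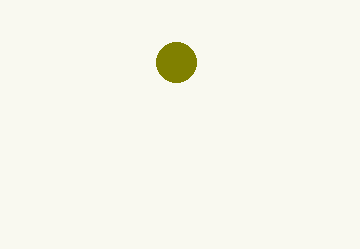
center_x = 176, center_y = 62, radius = 20, color = 'olive'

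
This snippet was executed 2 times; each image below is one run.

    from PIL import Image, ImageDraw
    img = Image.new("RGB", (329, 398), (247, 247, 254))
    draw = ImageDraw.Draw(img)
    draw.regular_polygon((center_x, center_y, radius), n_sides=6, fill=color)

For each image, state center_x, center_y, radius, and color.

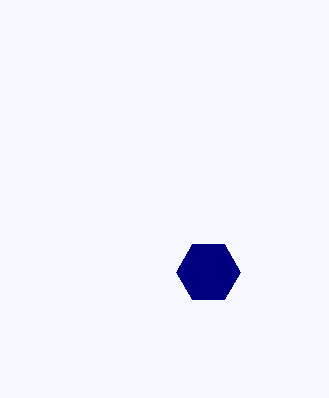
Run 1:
center_x = 208; center_y = 272; radius = 32; color = 'navy'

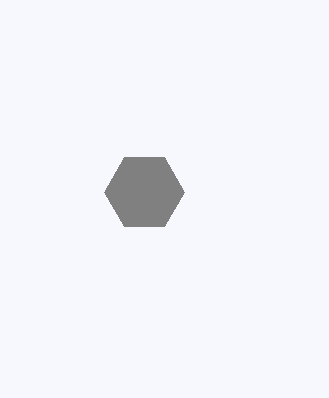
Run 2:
center_x = 144, center_y = 192, radius = 40, color = 'gray'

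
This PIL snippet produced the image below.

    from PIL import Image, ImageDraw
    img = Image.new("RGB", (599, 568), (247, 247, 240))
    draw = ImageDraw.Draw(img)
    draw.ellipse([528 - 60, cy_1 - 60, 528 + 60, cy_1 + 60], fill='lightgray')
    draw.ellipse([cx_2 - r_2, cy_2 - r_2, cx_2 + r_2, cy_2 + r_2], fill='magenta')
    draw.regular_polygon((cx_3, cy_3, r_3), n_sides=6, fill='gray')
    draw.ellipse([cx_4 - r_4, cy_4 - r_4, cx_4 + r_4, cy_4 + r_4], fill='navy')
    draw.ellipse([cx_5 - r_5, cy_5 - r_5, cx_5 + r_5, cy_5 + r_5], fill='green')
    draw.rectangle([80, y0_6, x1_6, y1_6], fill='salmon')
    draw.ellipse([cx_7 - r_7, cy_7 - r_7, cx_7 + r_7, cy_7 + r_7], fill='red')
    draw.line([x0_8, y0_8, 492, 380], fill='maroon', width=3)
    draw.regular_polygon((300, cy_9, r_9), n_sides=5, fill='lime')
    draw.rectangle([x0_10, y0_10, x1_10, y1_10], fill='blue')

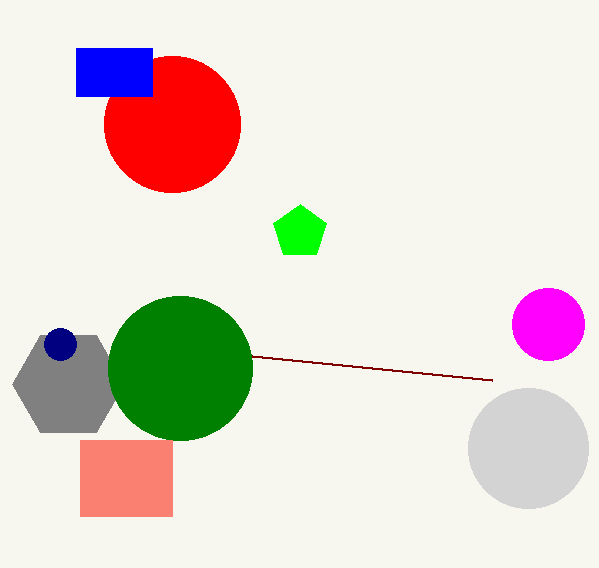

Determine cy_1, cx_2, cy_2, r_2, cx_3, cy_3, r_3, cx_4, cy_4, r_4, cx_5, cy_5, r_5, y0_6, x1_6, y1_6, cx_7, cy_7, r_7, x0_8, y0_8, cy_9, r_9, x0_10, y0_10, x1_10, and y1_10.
cy_1 = 448; cx_2 = 548; cy_2 = 324; r_2 = 36; cx_3 = 68; cy_3 = 384; r_3 = 56; cx_4 = 60; cy_4 = 344; r_4 = 16; cx_5 = 180; cy_5 = 368; r_5 = 72; y0_6 = 440; x1_6 = 172; y1_6 = 516; cx_7 = 172; cy_7 = 124; r_7 = 68; x0_8 = 252; y0_8 = 356; cy_9 = 232; r_9 = 28; x0_10 = 76; y0_10 = 48; x1_10 = 152; y1_10 = 96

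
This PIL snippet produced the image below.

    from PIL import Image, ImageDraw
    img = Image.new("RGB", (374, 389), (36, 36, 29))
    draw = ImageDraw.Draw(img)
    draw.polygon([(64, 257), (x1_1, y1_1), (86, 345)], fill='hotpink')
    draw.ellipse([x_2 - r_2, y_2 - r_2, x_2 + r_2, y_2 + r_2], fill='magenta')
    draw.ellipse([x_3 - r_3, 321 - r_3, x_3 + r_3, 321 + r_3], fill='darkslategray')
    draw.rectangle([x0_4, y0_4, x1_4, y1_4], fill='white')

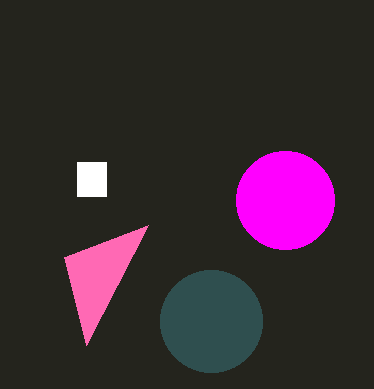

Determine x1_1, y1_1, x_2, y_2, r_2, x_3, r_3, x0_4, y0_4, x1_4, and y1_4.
x1_1 = 148; y1_1 = 225; x_2 = 285; y_2 = 200; r_2 = 49; x_3 = 211; r_3 = 51; x0_4 = 77; y0_4 = 162; x1_4 = 106; y1_4 = 196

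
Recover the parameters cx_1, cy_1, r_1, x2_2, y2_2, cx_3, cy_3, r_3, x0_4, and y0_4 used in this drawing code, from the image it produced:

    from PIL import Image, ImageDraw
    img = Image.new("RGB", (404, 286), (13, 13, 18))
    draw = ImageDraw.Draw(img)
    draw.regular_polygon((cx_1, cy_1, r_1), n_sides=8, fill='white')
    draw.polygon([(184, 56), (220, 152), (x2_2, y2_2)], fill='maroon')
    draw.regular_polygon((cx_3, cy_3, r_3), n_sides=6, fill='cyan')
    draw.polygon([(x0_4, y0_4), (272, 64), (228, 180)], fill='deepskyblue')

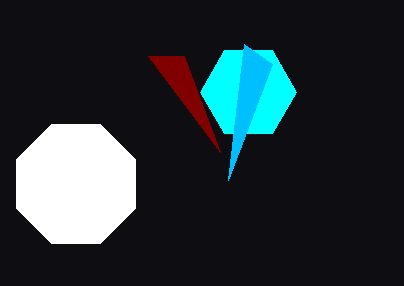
cx_1 = 76
cy_1 = 184
r_1 = 64
x2_2 = 148
y2_2 = 56
cx_3 = 248
cy_3 = 92
r_3 = 48
x0_4 = 244
y0_4 = 44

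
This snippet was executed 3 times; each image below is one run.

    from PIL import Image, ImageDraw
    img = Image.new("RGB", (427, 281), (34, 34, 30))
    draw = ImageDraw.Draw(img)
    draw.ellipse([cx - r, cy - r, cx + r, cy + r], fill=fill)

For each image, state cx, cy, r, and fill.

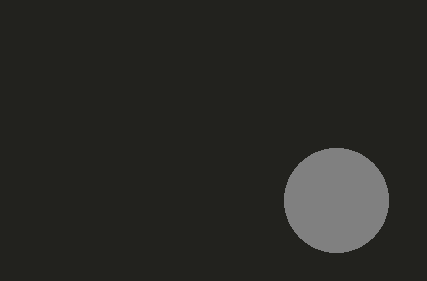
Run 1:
cx = 336, cy = 200, r = 52, fill = 'gray'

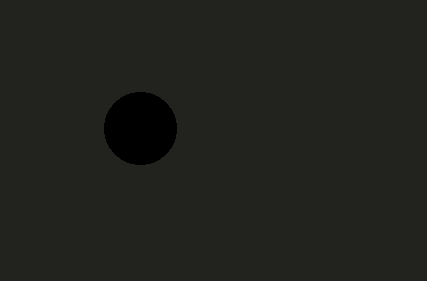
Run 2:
cx = 140, cy = 128, r = 36, fill = 'black'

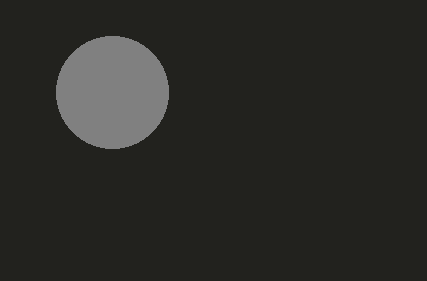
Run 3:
cx = 112, cy = 92, r = 56, fill = 'gray'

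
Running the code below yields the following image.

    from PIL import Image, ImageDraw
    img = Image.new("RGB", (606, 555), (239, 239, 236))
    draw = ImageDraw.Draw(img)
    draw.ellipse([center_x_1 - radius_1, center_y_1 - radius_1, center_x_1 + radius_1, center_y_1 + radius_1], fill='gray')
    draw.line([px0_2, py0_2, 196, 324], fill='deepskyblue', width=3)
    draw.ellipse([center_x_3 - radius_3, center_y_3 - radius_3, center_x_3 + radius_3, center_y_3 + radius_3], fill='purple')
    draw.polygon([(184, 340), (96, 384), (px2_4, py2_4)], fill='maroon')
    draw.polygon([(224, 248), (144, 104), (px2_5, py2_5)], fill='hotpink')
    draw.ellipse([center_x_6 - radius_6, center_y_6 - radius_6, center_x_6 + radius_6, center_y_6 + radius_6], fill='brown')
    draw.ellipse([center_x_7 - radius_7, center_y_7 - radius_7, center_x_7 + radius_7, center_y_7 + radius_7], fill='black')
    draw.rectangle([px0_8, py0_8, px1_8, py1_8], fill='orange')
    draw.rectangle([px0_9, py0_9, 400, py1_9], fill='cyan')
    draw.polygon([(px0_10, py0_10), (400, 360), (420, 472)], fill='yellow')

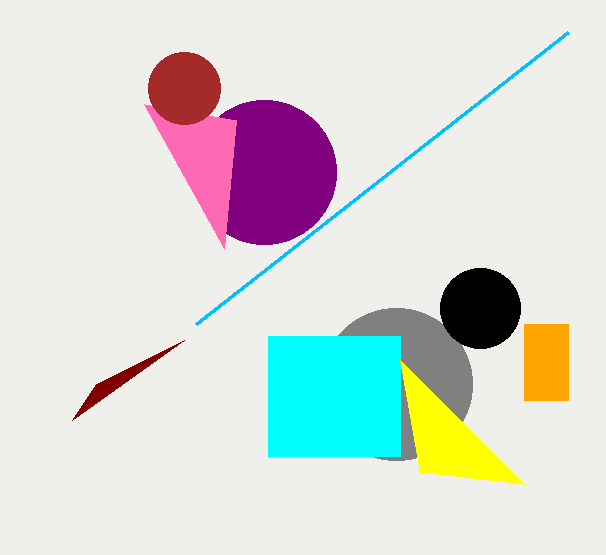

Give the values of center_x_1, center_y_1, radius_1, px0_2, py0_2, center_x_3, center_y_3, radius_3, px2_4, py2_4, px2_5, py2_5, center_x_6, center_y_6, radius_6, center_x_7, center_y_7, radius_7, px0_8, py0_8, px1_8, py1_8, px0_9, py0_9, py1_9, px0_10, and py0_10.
center_x_1 = 396, center_y_1 = 384, radius_1 = 76, px0_2 = 568, py0_2 = 32, center_x_3 = 264, center_y_3 = 172, radius_3 = 72, px2_4 = 72, py2_4 = 420, px2_5 = 236, py2_5 = 120, center_x_6 = 184, center_y_6 = 88, radius_6 = 36, center_x_7 = 480, center_y_7 = 308, radius_7 = 40, px0_8 = 524, py0_8 = 324, px1_8 = 568, py1_8 = 400, px0_9 = 268, py0_9 = 336, py1_9 = 456, px0_10 = 524, py0_10 = 484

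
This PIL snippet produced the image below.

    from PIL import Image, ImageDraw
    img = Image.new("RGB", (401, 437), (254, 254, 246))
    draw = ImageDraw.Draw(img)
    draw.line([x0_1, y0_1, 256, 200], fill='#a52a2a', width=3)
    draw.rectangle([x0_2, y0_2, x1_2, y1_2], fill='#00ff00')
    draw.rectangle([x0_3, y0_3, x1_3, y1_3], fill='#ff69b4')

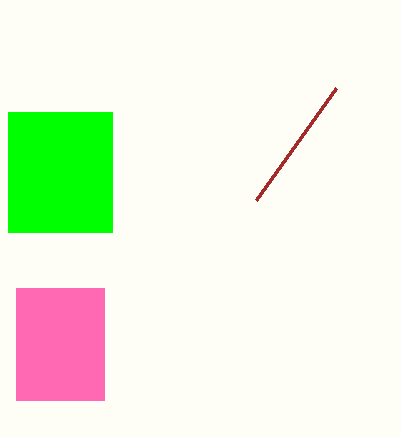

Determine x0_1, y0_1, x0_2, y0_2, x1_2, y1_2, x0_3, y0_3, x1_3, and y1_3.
x0_1 = 336
y0_1 = 88
x0_2 = 8
y0_2 = 112
x1_2 = 112
y1_2 = 232
x0_3 = 16
y0_3 = 288
x1_3 = 104
y1_3 = 400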